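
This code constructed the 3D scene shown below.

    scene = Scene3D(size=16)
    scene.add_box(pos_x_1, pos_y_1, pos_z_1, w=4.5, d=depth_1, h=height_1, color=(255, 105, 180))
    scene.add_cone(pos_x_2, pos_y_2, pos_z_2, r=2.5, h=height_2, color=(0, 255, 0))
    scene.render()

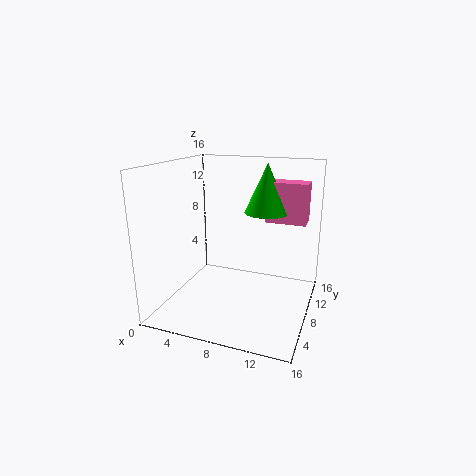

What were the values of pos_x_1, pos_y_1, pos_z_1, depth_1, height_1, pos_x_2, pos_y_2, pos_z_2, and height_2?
pos_x_1 = 10.5; pos_y_1 = 10; pos_z_1 = 9.5; depth_1 = 2.5; height_1 = 4.5; pos_x_2 = 10.5; pos_y_2 = 10.5; pos_z_2 = 10.5; height_2 = 5.5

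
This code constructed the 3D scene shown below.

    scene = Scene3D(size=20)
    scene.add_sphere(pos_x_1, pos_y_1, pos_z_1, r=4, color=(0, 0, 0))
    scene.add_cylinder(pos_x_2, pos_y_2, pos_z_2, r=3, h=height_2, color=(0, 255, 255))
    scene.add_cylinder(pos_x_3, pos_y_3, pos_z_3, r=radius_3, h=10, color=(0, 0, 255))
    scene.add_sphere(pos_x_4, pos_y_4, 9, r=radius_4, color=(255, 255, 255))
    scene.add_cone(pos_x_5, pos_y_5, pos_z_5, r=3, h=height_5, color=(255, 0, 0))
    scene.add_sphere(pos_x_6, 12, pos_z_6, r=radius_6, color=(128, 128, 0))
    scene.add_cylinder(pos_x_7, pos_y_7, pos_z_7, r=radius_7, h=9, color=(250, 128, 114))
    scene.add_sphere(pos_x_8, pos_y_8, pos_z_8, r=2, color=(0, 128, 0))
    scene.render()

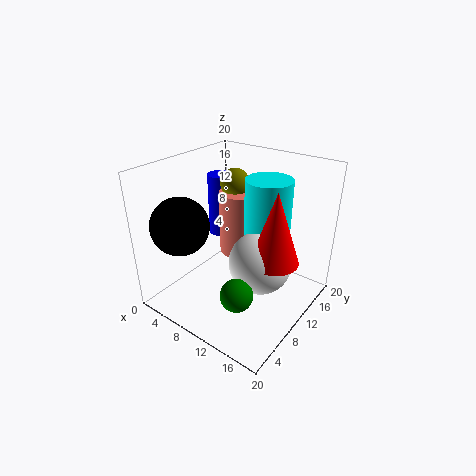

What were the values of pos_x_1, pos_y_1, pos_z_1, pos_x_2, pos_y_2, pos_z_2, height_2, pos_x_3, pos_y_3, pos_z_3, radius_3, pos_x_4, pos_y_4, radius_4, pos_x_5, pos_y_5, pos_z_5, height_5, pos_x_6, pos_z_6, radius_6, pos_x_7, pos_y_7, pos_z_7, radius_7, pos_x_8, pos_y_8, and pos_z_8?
pos_x_1 = 4
pos_y_1 = 5
pos_z_1 = 12
pos_x_2 = 14
pos_y_2 = 11
pos_z_2 = 10
height_2 = 9
pos_x_3 = 2
pos_y_3 = 16
pos_z_3 = 6
radius_3 = 2
pos_x_4 = 15
pos_y_4 = 8
radius_4 = 4
pos_x_5 = 17
pos_y_5 = 8
pos_z_5 = 10
height_5 = 9
pos_x_6 = 8
pos_z_6 = 17
radius_6 = 2
pos_x_7 = 9
pos_y_7 = 12
pos_z_7 = 7
radius_7 = 3
pos_x_8 = 15
pos_y_8 = 3
pos_z_8 = 7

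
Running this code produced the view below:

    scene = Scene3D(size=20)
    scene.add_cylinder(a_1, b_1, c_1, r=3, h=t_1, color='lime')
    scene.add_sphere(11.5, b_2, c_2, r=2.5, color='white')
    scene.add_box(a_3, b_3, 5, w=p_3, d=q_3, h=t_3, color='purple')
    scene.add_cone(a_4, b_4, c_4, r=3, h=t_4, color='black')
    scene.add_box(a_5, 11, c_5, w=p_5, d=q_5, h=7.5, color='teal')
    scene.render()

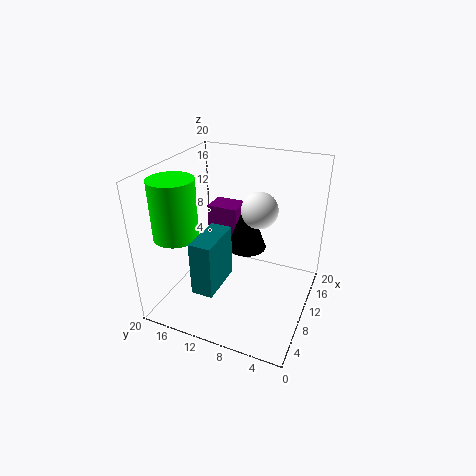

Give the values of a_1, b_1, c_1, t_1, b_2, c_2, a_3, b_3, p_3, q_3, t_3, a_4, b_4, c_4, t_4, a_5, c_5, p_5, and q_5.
a_1 = 5.5
b_1 = 17
c_1 = 11
t_1 = 8
b_2 = 7.5
c_2 = 14
a_3 = 16
b_3 = 13
p_3 = 4
q_3 = 5
t_3 = 6
a_4 = 14.5
b_4 = 10.5
c_4 = 6
t_4 = 8
a_5 = 3.5
c_5 = 4
p_5 = 6.5
q_5 = 3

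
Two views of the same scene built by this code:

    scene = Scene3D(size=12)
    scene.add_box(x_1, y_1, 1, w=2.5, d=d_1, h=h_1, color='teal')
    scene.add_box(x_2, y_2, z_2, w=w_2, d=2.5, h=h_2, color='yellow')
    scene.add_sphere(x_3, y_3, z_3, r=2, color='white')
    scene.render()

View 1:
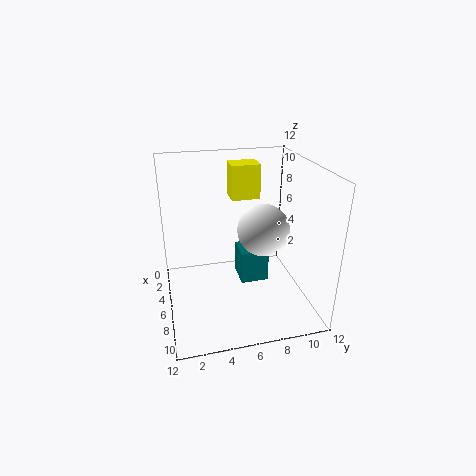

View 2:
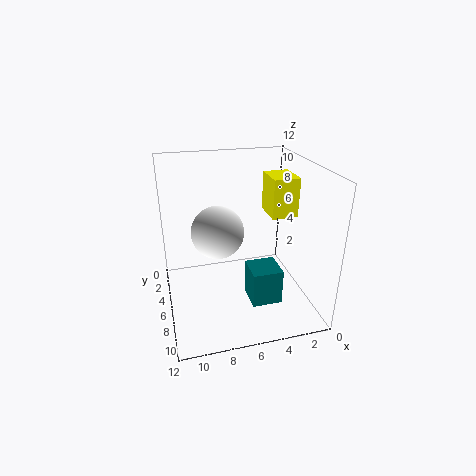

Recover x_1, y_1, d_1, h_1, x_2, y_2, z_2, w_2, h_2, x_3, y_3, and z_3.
x_1 = 3, y_1 = 6.5, d_1 = 2.5, h_1 = 3, x_2 = 2, y_2 = 6, z_2 = 8.5, w_2 = 2, h_2 = 3, x_3 = 8, y_3 = 7.5, z_3 = 7.5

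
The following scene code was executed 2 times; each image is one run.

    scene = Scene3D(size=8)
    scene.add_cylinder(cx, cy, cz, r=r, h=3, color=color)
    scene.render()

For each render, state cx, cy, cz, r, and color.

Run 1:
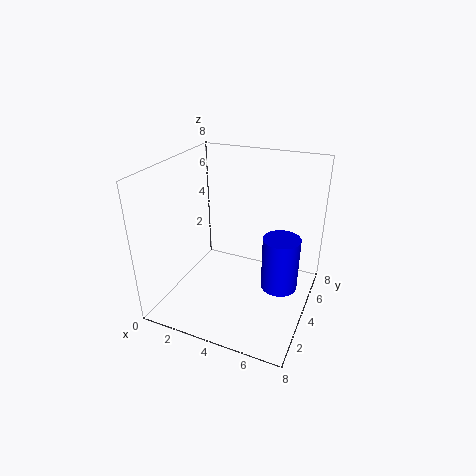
cx = 6.5; cy = 4; cz = 1.5; r = 1; color = 'blue'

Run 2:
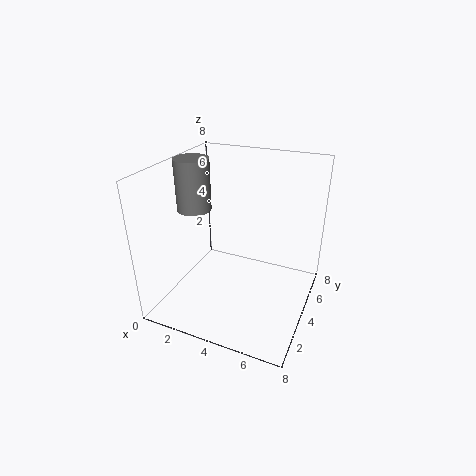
cx = 1; cy = 4.5; cz = 5; r = 1; color = 'gray'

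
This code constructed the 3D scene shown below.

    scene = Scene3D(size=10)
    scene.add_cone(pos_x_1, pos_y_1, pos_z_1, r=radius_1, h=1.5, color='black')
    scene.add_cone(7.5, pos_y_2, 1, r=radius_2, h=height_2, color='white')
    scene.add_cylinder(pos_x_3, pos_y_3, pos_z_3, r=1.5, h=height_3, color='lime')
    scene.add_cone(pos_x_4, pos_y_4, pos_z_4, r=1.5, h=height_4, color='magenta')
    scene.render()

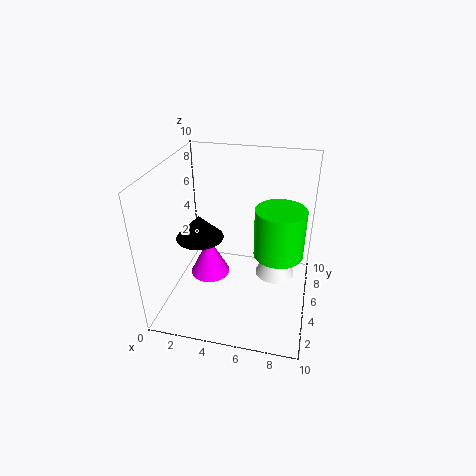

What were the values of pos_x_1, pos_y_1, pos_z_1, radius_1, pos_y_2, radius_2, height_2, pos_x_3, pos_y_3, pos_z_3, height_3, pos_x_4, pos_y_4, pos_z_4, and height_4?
pos_x_1 = 3, pos_y_1 = 3, pos_z_1 = 6, radius_1 = 1.5, pos_y_2 = 7, radius_2 = 1.5, height_2 = 3, pos_x_3 = 8, pos_y_3 = 3, pos_z_3 = 5.5, height_3 = 3, pos_x_4 = 2.5, pos_y_4 = 6, pos_z_4 = 1, height_4 = 3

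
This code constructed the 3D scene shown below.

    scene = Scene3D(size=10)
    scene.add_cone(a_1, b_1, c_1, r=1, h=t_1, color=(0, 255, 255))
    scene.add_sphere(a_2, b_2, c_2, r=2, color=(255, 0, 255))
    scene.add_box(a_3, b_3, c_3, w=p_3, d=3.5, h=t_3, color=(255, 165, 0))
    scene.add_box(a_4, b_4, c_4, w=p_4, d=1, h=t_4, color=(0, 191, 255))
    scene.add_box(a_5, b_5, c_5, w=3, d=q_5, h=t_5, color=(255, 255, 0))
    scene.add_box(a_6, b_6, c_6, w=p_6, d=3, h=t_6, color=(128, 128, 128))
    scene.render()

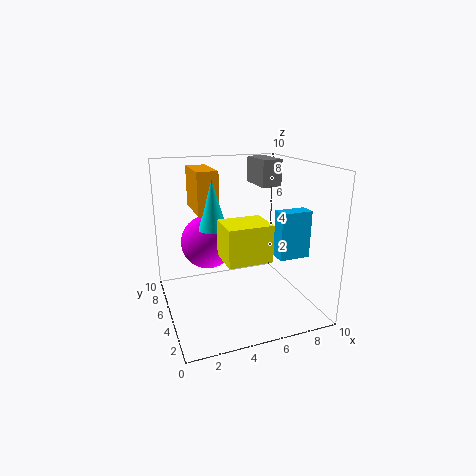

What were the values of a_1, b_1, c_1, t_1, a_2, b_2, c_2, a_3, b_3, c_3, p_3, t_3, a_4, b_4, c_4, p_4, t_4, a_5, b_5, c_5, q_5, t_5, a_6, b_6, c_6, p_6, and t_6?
a_1 = 3.5; b_1 = 6; c_1 = 5.5; t_1 = 3.5; a_2 = 3.5; b_2 = 7.5; c_2 = 4; a_3 = 2.5; b_3 = 6; c_3 = 6.5; p_3 = 1.5; t_3 = 3; a_4 = 6.5; b_4 = 1.5; c_4 = 4.5; p_4 = 2; t_4 = 3; a_5 = 3.5; b_5 = 2.5; c_5 = 4; q_5 = 2.5; t_5 = 2.5; a_6 = 7.5; b_6 = 6.5; c_6 = 8; p_6 = 1.5; t_6 = 2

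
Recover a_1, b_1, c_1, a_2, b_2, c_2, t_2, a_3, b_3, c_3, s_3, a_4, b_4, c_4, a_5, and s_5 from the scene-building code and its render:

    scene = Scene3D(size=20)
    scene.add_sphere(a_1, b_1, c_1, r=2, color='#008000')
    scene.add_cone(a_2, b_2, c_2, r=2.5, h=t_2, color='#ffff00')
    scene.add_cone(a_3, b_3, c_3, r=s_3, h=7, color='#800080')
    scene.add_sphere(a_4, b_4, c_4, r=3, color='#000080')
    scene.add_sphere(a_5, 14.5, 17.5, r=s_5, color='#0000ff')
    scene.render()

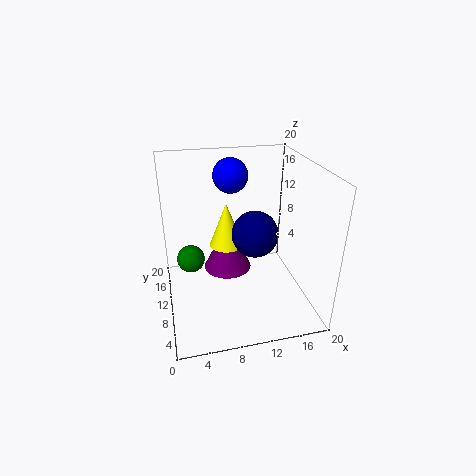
a_1 = 3.5
b_1 = 12.5
c_1 = 6
a_2 = 9
b_2 = 13
c_2 = 7.5
t_2 = 6.5
a_3 = 9
b_3 = 12.5
c_3 = 4
s_3 = 3.5
a_4 = 11.5
b_4 = 7
c_4 = 12
a_5 = 10
s_5 = 2.5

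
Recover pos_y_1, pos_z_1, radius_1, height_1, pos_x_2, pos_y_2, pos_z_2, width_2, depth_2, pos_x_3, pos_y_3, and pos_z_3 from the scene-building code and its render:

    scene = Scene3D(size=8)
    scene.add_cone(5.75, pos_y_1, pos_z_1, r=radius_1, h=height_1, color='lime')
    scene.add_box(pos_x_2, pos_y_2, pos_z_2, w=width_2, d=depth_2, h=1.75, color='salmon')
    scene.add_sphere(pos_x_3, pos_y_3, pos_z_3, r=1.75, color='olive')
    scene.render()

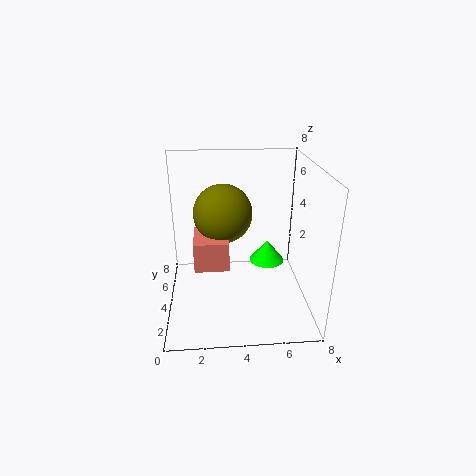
pos_y_1 = 4.5; pos_z_1 = 2.25; radius_1 = 1; height_1 = 1.25; pos_x_2 = 1.5; pos_y_2 = 3.75; pos_z_2 = 2; width_2 = 2; depth_2 = 2.5; pos_x_3 = 3.25; pos_y_3 = 5.75; pos_z_3 = 4.75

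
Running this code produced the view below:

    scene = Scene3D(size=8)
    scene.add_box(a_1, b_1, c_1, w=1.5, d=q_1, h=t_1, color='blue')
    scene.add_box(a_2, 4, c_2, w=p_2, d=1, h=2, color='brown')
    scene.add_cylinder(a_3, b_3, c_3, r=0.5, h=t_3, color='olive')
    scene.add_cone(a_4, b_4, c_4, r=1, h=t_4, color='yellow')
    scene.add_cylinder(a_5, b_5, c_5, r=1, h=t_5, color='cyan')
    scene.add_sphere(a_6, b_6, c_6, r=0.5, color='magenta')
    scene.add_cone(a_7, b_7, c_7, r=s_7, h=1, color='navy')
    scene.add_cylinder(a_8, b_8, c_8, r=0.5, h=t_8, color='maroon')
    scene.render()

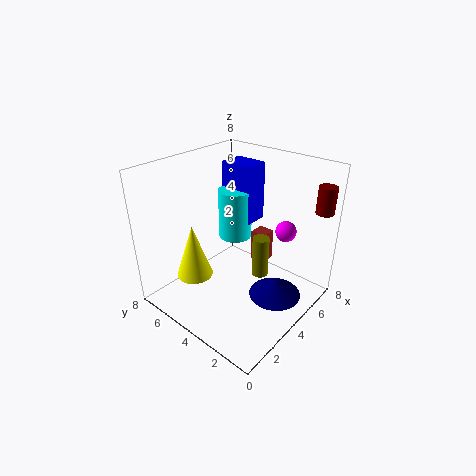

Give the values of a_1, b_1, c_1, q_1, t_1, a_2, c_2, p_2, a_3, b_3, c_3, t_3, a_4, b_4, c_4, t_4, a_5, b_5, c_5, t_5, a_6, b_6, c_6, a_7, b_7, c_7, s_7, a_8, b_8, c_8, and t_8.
a_1 = 5.5
b_1 = 4.5
c_1 = 4
q_1 = 2
t_1 = 3.5
a_2 = 6.5
c_2 = 1
p_2 = 1
a_3 = 5.5
b_3 = 3.5
c_3 = 1
t_3 = 2.5
a_4 = 2
b_4 = 5.5
c_4 = 2
t_4 = 3
a_5 = 5.5
b_5 = 5.5
c_5 = 3
t_5 = 3
a_6 = 4
b_6 = 1
c_6 = 5.5
a_7 = 5
b_7 = 2
c_7 = 0.5
s_7 = 1.5
a_8 = 7
b_8 = 0.5
c_8 = 5.5
t_8 = 1.5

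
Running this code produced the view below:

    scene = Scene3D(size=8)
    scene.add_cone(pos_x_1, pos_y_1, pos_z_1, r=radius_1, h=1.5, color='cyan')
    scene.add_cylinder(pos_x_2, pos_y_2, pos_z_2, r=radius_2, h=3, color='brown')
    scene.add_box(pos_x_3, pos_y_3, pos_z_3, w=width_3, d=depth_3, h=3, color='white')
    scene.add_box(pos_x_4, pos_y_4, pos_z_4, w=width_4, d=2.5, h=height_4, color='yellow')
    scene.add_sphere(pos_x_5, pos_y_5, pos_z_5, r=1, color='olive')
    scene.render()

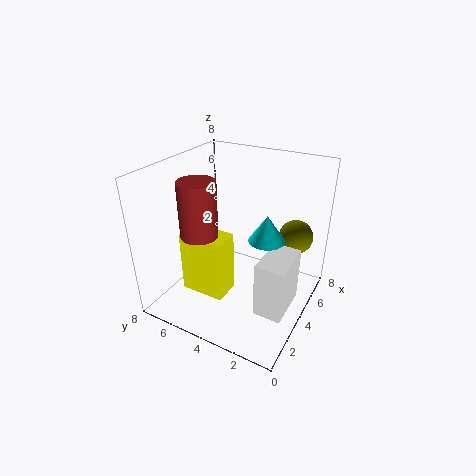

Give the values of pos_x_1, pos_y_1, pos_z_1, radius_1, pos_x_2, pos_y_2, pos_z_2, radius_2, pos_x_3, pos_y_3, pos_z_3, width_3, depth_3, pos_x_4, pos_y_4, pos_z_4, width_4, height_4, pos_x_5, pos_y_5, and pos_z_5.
pos_x_1 = 4.5; pos_y_1 = 2.5; pos_z_1 = 4; radius_1 = 1; pos_x_2 = 2.5; pos_y_2 = 5.5; pos_z_2 = 4.5; radius_2 = 1; pos_x_3 = 2; pos_y_3 = 0.5; pos_z_3 = 1; width_3 = 2.5; depth_3 = 1.5; pos_x_4 = 2; pos_y_4 = 4; pos_z_4 = 1; width_4 = 1.5; height_4 = 3.5; pos_x_5 = 6.5; pos_y_5 = 1.5; pos_z_5 = 3.5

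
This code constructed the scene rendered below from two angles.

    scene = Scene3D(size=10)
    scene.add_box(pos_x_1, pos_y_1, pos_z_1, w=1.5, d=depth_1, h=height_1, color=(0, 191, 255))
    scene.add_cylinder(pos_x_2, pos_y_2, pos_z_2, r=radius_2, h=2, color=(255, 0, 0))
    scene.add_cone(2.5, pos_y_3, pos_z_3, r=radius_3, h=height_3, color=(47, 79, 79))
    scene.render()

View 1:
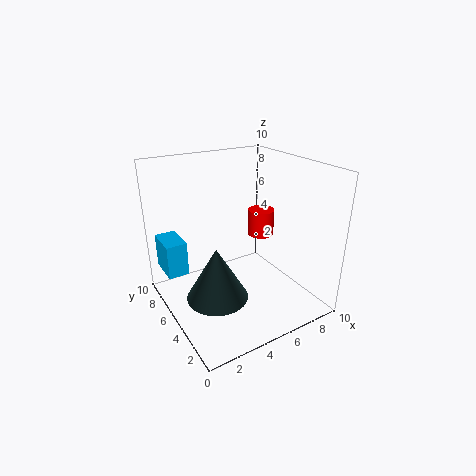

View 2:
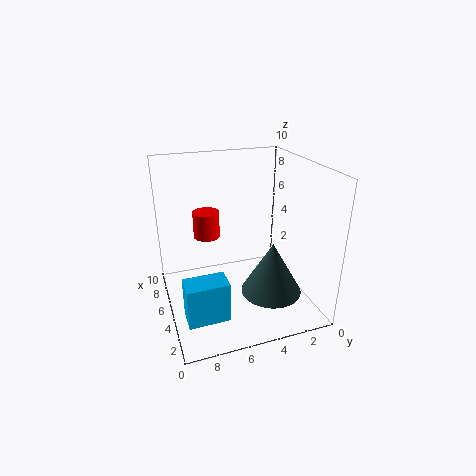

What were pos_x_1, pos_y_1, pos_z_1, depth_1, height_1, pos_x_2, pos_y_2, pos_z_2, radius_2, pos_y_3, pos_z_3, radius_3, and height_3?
pos_x_1 = 0.5; pos_y_1 = 7; pos_z_1 = 2; depth_1 = 2.5; height_1 = 2.5; pos_x_2 = 8; pos_y_2 = 6.5; pos_z_2 = 4; radius_2 = 1; pos_y_3 = 3.5; pos_z_3 = 2; radius_3 = 2; height_3 = 3.5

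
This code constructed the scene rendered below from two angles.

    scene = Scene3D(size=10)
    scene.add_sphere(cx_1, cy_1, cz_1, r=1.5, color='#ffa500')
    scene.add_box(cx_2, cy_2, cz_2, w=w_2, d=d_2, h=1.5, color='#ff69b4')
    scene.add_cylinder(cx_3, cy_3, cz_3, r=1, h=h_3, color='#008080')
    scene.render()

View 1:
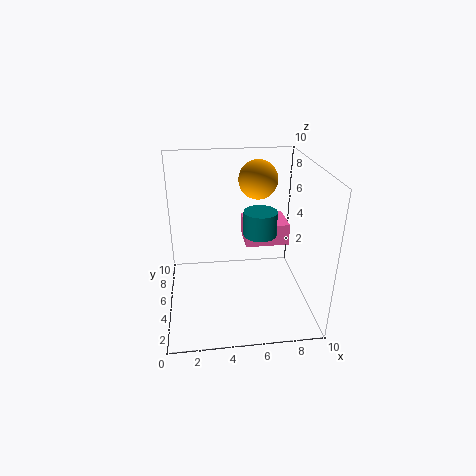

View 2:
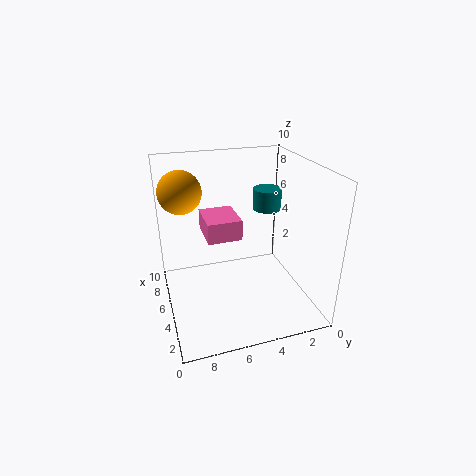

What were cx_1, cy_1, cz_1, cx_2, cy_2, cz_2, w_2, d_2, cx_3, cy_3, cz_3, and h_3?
cx_1 = 7, cy_1 = 8.5, cz_1 = 8, cx_2 = 5.5, cy_2 = 4.5, cz_2 = 4.5, w_2 = 3, d_2 = 2.5, cx_3 = 6, cy_3 = 2.5, cz_3 = 6.5, h_3 = 1.5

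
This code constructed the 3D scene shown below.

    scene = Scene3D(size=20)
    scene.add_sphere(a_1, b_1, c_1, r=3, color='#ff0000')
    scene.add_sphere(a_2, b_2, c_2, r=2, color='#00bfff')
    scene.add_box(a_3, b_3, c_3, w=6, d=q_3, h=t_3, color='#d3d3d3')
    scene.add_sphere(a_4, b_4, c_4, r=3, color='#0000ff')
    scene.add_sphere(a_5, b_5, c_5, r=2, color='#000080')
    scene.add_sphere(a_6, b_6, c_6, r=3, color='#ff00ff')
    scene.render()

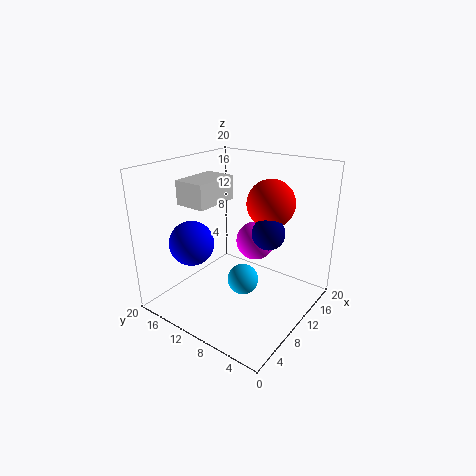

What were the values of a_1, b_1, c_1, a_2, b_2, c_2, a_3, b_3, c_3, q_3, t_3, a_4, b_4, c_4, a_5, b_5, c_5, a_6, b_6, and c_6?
a_1 = 10
b_1 = 5
c_1 = 16
a_2 = 7
b_2 = 7
c_2 = 6
a_3 = 3
b_3 = 10
c_3 = 16
q_3 = 4
t_3 = 3
a_4 = 5
b_4 = 14
c_4 = 10
a_5 = 8
b_5 = 4
c_5 = 13
a_6 = 16
b_6 = 11
c_6 = 7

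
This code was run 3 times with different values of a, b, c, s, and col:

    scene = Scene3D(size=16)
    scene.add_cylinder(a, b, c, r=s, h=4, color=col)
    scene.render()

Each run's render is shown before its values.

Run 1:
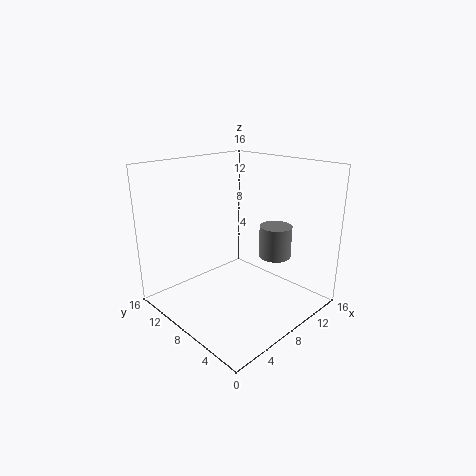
a = 14; b = 7.5; c = 4; s = 2; col = 'gray'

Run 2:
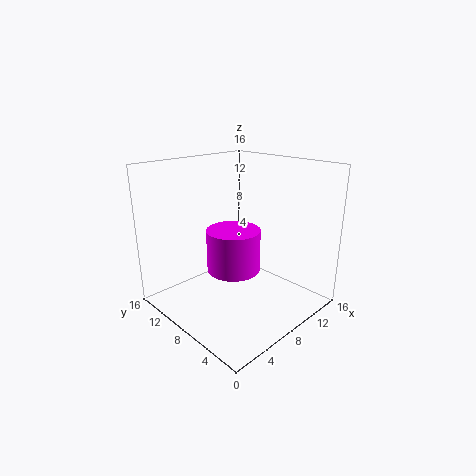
a = 4; b = 4.5; c = 7; s = 2.5; col = 'magenta'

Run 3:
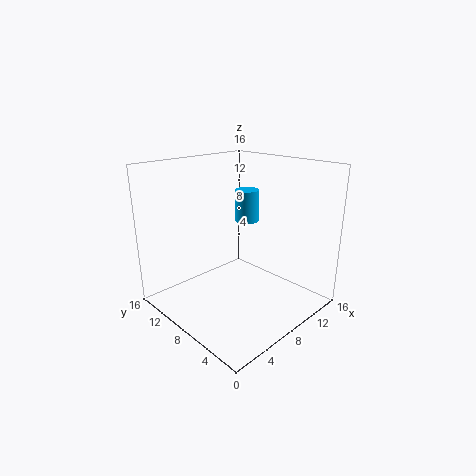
a = 13; b = 11.5; c = 8; s = 1.5; col = 'deepskyblue'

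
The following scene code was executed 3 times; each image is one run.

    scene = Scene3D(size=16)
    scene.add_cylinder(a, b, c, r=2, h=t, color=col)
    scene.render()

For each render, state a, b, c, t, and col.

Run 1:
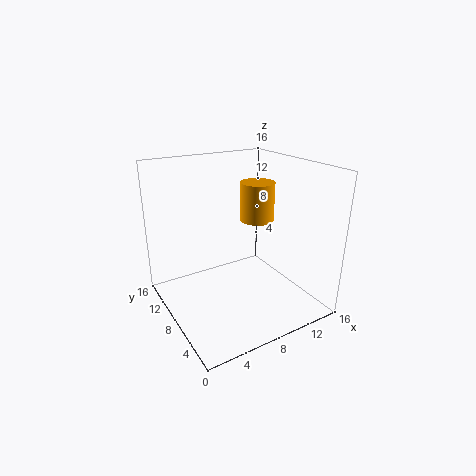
a = 11.5
b = 9.5
c = 9
t = 4.5
col = 'orange'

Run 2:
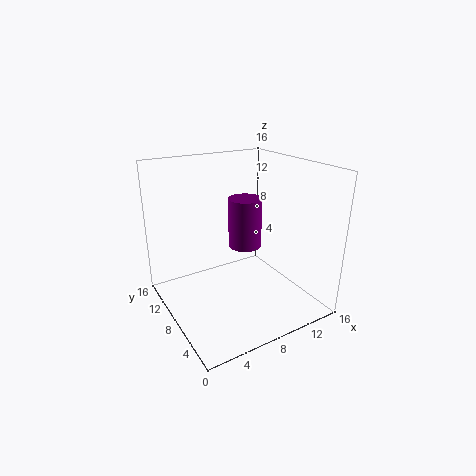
a = 10.5
b = 10.5
c = 5.5
t = 6
col = 'purple'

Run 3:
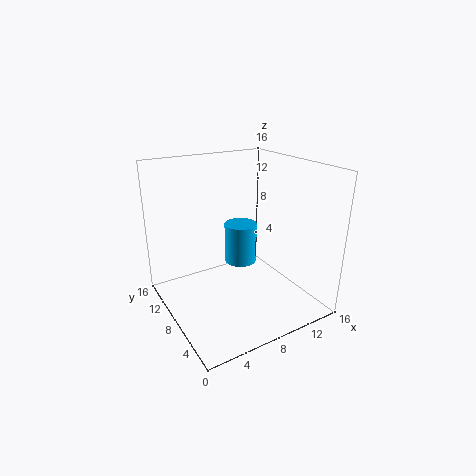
a = 10.5
b = 11.5
c = 3
t = 5
col = 'deepskyblue'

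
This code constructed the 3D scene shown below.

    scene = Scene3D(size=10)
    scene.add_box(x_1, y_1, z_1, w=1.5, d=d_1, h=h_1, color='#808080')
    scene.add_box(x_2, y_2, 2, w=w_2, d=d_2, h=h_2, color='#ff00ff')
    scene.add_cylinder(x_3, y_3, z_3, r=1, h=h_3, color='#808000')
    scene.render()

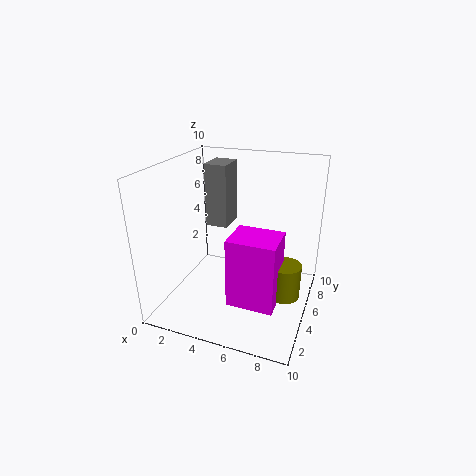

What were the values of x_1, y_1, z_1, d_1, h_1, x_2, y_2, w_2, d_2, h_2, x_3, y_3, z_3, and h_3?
x_1 = 2.75; y_1 = 4.75; z_1 = 5.75; d_1 = 2; h_1 = 4.25; x_2 = 5.5; y_2 = 1.5; w_2 = 3; d_2 = 2.5; h_2 = 4.5; x_3 = 8.75; y_3 = 3.5; z_3 = 2.25; h_3 = 2.25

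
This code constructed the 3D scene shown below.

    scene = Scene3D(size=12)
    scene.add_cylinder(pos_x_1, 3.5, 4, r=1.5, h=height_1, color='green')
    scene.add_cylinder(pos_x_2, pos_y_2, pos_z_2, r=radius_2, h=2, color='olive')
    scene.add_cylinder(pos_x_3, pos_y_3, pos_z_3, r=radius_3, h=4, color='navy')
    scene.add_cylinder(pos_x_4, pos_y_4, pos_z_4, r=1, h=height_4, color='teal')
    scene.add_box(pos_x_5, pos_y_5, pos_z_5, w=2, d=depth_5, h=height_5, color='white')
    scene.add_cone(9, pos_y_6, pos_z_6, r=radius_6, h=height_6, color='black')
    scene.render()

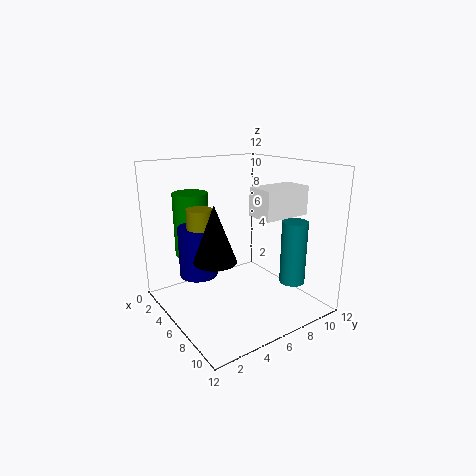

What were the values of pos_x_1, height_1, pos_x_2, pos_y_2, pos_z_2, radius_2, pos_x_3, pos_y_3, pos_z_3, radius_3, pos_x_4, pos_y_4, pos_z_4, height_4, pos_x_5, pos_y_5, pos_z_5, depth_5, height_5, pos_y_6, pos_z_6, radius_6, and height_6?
pos_x_1 = 2.5, height_1 = 5.5, pos_x_2 = 6, pos_y_2 = 2.5, pos_z_2 = 7, radius_2 = 1, pos_x_3 = 5.5, pos_y_3 = 2.5, pos_z_3 = 3.5, radius_3 = 1.5, pos_x_4 = 10, pos_y_4 = 8.5, pos_z_4 = 3, height_4 = 5, pos_x_5 = 9.5, pos_y_5 = 4.5, pos_z_5 = 9, depth_5 = 3.5, height_5 = 2, pos_y_6 = 2, pos_z_6 = 6, radius_6 = 1.5, height_6 = 4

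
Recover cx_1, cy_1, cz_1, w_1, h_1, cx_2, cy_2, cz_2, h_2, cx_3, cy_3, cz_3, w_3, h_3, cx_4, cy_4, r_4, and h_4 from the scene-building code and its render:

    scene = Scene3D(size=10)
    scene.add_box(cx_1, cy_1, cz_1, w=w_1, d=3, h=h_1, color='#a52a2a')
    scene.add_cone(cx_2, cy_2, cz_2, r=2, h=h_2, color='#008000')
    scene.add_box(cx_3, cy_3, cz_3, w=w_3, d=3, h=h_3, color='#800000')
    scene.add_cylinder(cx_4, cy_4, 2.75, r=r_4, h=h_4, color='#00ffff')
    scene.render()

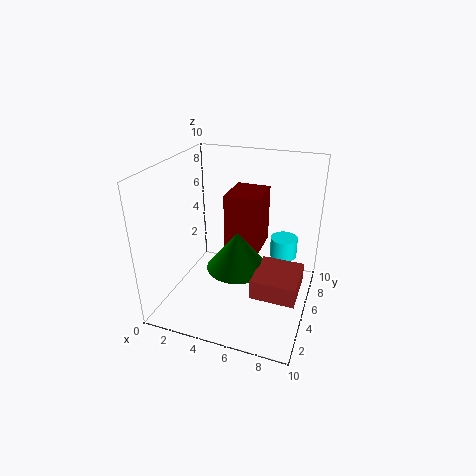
cx_1 = 7, cy_1 = 1.5, cz_1 = 3, w_1 = 2.75, h_1 = 1.25, cx_2 = 5.5, cy_2 = 3.5, cz_2 = 3.75, h_2 = 2.5, cx_3 = 3.75, cy_3 = 5.5, cz_3 = 3.5, w_3 = 2.5, h_3 = 4.25, cx_4 = 7.75, cy_4 = 7.5, r_4 = 1, h_4 = 1.5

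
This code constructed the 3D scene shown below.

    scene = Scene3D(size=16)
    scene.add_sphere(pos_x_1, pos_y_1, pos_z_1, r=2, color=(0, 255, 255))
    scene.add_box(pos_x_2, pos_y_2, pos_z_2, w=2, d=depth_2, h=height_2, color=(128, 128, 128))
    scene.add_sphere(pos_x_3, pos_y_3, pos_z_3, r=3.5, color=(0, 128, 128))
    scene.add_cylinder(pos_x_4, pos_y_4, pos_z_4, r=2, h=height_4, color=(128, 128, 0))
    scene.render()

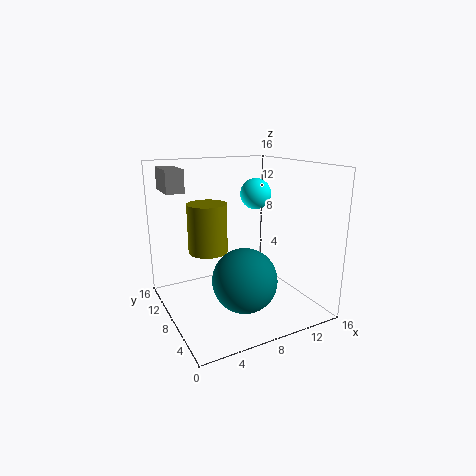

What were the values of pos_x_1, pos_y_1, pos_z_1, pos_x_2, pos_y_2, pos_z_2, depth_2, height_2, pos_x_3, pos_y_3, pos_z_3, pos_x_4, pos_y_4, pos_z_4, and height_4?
pos_x_1 = 13.5; pos_y_1 = 13.5; pos_z_1 = 11.5; pos_x_2 = 1; pos_y_2 = 10.5; pos_z_2 = 13; depth_2 = 4; height_2 = 2.5; pos_x_3 = 7.5; pos_y_3 = 5.5; pos_z_3 = 4; pos_x_4 = 4; pos_y_4 = 7; pos_z_4 = 7.5; height_4 = 5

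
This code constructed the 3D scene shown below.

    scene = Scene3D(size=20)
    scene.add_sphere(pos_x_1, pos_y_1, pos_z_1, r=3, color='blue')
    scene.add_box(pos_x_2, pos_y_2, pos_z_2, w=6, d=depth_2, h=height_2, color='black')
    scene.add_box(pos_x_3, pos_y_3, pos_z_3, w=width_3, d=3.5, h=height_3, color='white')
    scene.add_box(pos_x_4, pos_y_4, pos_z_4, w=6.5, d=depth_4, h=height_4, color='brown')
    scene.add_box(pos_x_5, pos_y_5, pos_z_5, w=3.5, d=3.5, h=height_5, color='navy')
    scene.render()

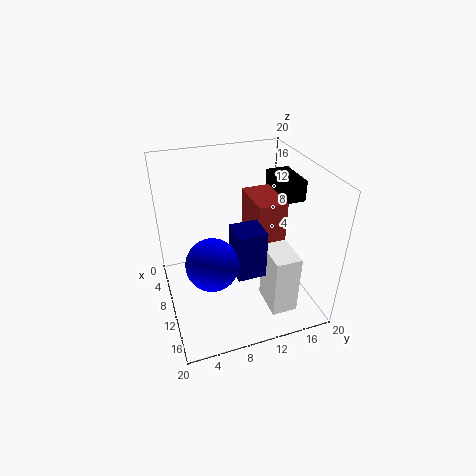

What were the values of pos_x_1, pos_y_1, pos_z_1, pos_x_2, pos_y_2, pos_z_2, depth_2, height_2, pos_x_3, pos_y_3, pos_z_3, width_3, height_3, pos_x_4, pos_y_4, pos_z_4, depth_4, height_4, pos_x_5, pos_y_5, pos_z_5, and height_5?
pos_x_1 = 17
pos_y_1 = 4.5
pos_z_1 = 12
pos_x_2 = 4
pos_y_2 = 16.5
pos_z_2 = 14
depth_2 = 3.5
height_2 = 3
pos_x_3 = 12.5
pos_y_3 = 12.5
pos_z_3 = 1.5
width_3 = 5
height_3 = 8.5
pos_x_4 = 6
pos_y_4 = 12
pos_z_4 = 8.5
depth_4 = 4
height_4 = 7
pos_x_5 = 14
pos_y_5 = 7.5
pos_z_5 = 9
height_5 = 6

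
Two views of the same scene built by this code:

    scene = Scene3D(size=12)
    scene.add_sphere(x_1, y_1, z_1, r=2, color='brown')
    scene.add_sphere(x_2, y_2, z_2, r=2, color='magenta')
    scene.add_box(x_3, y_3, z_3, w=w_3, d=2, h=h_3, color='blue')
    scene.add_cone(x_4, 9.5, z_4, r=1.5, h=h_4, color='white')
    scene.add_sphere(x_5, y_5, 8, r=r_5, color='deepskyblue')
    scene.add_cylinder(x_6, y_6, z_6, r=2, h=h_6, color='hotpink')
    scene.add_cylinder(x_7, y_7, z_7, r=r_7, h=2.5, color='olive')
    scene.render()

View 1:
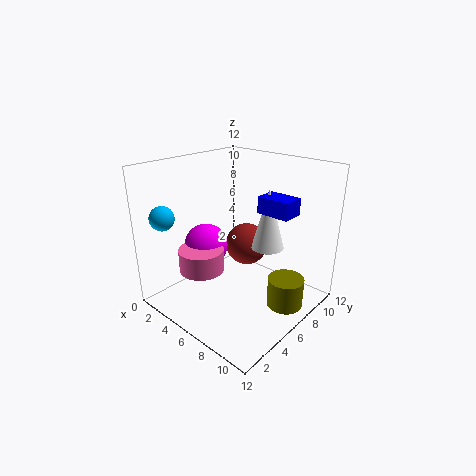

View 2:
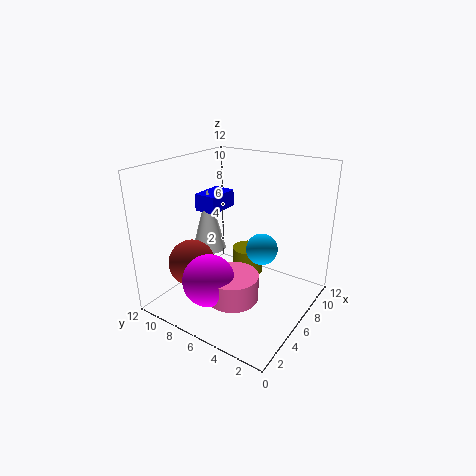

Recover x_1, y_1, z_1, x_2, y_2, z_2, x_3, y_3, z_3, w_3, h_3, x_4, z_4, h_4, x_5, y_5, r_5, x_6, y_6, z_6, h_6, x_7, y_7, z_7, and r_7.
x_1 = 4; y_1 = 9.5; z_1 = 3.5; x_2 = 2; y_2 = 6; z_2 = 4; x_3 = 6; y_3 = 8.5; z_3 = 7.5; w_3 = 3; h_3 = 1.5; x_4 = 6.5; z_4 = 4; h_4 = 5.5; x_5 = 2; y_5 = 1.5; r_5 = 1; x_6 = 3; y_6 = 4.5; z_6 = 2.5; h_6 = 2; x_7 = 10; y_7 = 7.5; z_7 = 0.5; r_7 = 1.5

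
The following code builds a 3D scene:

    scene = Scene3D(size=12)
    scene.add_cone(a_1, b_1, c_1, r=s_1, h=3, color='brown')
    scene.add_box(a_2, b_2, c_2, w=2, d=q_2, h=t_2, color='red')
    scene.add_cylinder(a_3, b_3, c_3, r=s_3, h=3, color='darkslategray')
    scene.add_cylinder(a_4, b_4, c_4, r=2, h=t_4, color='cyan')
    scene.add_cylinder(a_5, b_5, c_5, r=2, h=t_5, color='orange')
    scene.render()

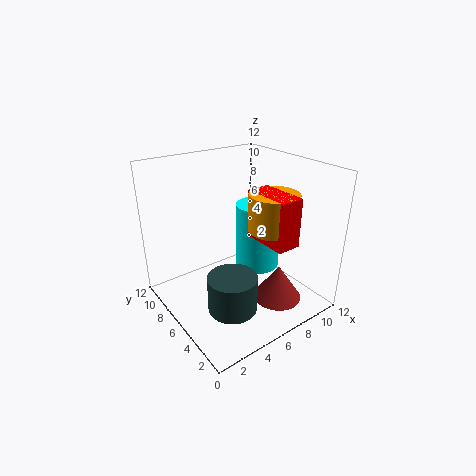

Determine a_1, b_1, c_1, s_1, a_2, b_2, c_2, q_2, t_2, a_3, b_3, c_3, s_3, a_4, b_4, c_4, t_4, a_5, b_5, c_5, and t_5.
a_1 = 8
b_1 = 3
c_1 = 1
s_1 = 2
a_2 = 7
b_2 = 2
c_2 = 6
q_2 = 4
t_2 = 4
a_3 = 4
b_3 = 4
c_3 = 1
s_3 = 2
a_4 = 9
b_4 = 7
c_4 = 2
t_4 = 6
a_5 = 8
b_5 = 4
c_5 = 7
t_5 = 3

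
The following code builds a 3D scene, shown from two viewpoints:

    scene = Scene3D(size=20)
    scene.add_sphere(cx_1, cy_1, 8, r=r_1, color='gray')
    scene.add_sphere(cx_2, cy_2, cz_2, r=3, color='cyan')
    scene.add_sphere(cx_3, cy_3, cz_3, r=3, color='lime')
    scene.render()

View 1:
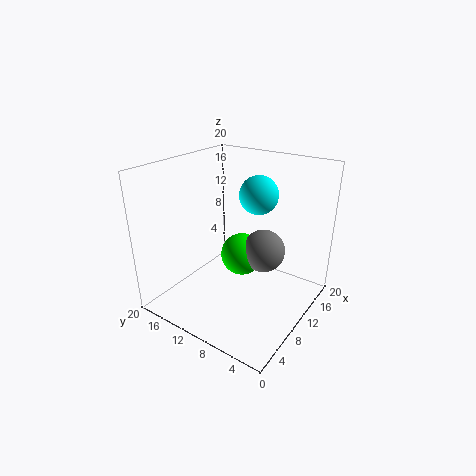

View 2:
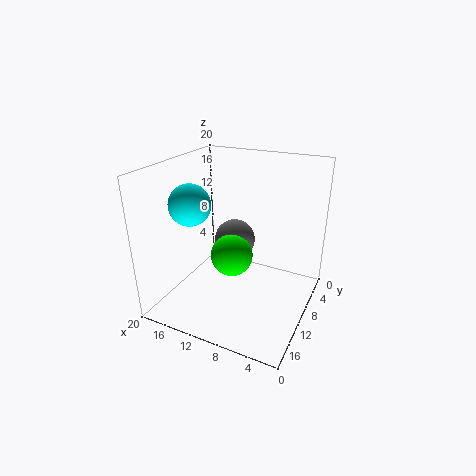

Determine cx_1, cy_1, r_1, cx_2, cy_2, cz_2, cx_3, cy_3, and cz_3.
cx_1 = 12; cy_1 = 7; r_1 = 3; cx_2 = 17; cy_2 = 11; cz_2 = 14; cx_3 = 11; cy_3 = 10; cz_3 = 7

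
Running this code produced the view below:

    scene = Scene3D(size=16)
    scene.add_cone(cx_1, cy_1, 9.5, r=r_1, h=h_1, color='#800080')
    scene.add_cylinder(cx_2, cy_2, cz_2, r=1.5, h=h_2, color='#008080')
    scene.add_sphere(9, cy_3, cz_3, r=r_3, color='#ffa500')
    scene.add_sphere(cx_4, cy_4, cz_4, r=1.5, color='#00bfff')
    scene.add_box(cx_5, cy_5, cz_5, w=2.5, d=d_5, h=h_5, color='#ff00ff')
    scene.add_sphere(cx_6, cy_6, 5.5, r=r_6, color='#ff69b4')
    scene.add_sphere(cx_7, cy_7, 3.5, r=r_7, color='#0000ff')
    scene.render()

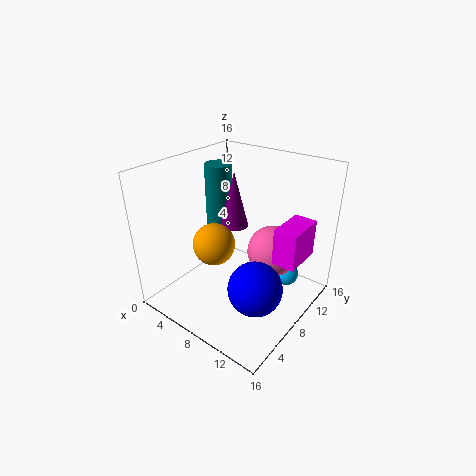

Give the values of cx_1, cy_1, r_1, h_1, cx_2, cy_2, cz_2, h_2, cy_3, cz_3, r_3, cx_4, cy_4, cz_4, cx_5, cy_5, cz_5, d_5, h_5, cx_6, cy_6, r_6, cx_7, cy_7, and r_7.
cx_1 = 7.5; cy_1 = 8; r_1 = 1.5; h_1 = 6; cx_2 = 4.5; cy_2 = 9; cz_2 = 8.5; h_2 = 7; cy_3 = 3; cz_3 = 10; r_3 = 2; cx_4 = 11.5; cy_4 = 13.5; cz_4 = 1.5; cx_5 = 12.5; cy_5 = 8; cz_5 = 6.5; d_5 = 4.5; h_5 = 4; cx_6 = 10.5; cy_6 = 11.5; r_6 = 3; cx_7 = 11.5; cy_7 = 6.5; r_7 = 3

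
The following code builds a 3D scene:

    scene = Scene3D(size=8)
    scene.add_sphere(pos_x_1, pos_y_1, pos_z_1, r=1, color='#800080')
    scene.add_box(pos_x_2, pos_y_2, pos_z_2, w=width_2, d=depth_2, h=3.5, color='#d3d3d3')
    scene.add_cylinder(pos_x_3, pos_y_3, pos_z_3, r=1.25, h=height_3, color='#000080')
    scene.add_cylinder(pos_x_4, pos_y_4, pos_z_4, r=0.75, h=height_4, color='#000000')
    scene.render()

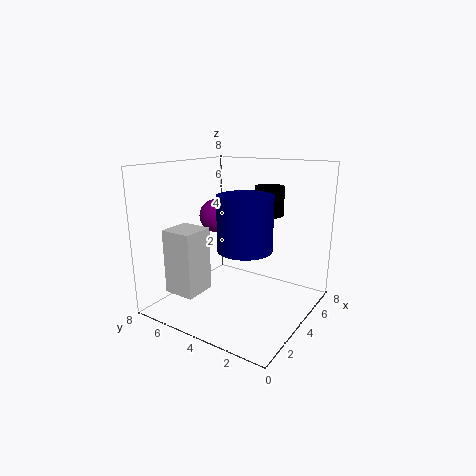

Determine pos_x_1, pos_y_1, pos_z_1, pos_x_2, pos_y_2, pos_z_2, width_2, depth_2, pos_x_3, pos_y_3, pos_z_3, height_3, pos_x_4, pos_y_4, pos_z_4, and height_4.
pos_x_1 = 5, pos_y_1 = 6.25, pos_z_1 = 4.75, pos_x_2 = 1, pos_y_2 = 5, pos_z_2 = 1.25, width_2 = 1.75, depth_2 = 1.75, pos_x_3 = 1.5, pos_y_3 = 2, pos_z_3 = 4.5, height_3 = 2.5, pos_x_4 = 4.25, pos_y_4 = 2.25, pos_z_4 = 5.5, height_4 = 1.5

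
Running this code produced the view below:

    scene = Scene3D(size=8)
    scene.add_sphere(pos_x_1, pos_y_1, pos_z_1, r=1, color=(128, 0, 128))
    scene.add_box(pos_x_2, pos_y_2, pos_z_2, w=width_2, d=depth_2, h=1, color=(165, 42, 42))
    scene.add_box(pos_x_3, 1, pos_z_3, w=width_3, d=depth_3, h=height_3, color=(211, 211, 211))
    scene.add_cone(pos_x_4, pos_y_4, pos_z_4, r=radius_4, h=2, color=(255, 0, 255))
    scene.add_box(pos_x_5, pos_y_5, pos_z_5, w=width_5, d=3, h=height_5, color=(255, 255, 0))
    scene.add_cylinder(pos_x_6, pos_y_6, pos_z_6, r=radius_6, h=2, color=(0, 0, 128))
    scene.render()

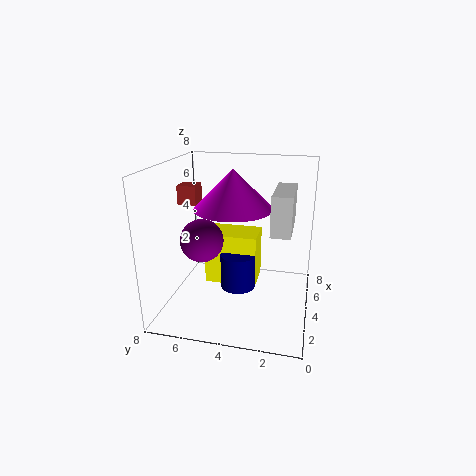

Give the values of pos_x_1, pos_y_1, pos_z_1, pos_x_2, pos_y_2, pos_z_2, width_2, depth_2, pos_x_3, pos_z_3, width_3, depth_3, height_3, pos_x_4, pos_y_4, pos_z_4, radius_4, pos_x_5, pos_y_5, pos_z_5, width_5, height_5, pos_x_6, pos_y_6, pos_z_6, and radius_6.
pos_x_1 = 1; pos_y_1 = 5; pos_z_1 = 5; pos_x_2 = 3; pos_y_2 = 6; pos_z_2 = 6; width_2 = 1; depth_2 = 1; pos_x_3 = 2; pos_z_3 = 5; width_3 = 3; depth_3 = 1; height_3 = 2; pos_x_4 = 3; pos_y_4 = 4; pos_z_4 = 6; radius_4 = 2; pos_x_5 = 4; pos_y_5 = 3; pos_z_5 = 1; width_5 = 2; height_5 = 3; pos_x_6 = 4; pos_y_6 = 4; pos_z_6 = 1; radius_6 = 1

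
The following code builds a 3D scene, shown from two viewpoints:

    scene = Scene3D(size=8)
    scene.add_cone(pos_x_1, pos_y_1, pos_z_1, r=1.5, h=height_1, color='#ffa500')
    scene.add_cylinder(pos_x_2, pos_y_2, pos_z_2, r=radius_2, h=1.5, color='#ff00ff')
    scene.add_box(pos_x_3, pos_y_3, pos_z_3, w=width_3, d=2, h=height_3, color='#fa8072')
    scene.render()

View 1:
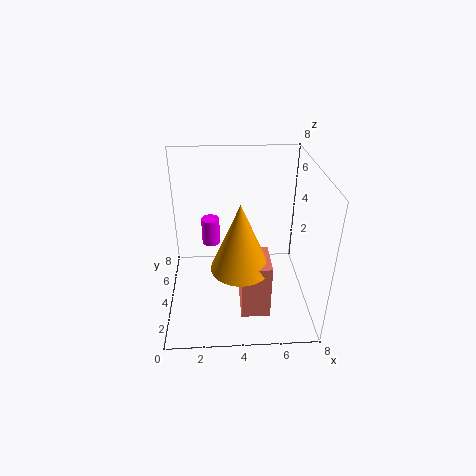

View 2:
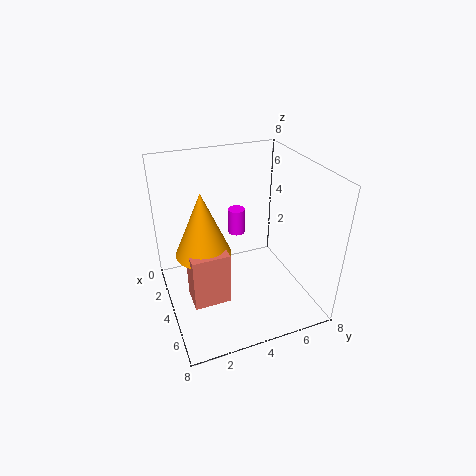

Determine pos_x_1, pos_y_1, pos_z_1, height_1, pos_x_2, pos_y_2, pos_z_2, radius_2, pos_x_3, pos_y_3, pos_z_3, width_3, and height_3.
pos_x_1 = 4
pos_y_1 = 2
pos_z_1 = 3.5
height_1 = 3.5
pos_x_2 = 2.5
pos_y_2 = 4.5
pos_z_2 = 3.5
radius_2 = 0.5
pos_x_3 = 4
pos_y_3 = 1
pos_z_3 = 1
width_3 = 1.5
height_3 = 3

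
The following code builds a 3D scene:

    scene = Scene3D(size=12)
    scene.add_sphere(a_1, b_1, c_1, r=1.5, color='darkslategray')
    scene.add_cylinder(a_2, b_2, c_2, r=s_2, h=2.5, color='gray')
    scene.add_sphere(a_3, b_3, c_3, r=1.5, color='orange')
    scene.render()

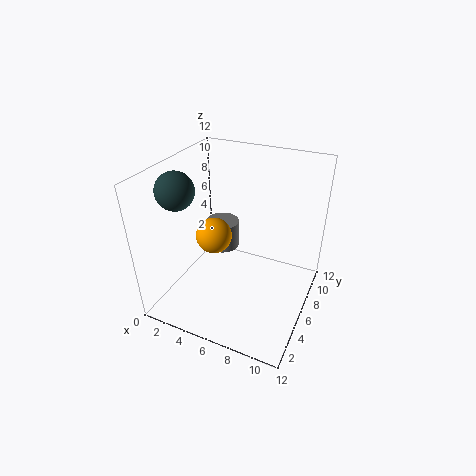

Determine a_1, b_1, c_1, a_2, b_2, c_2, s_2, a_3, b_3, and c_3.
a_1 = 2
b_1 = 3.5
c_1 = 10.5
a_2 = 3.5
b_2 = 8
c_2 = 3.5
s_2 = 1.5
a_3 = 4
b_3 = 5.5
c_3 = 6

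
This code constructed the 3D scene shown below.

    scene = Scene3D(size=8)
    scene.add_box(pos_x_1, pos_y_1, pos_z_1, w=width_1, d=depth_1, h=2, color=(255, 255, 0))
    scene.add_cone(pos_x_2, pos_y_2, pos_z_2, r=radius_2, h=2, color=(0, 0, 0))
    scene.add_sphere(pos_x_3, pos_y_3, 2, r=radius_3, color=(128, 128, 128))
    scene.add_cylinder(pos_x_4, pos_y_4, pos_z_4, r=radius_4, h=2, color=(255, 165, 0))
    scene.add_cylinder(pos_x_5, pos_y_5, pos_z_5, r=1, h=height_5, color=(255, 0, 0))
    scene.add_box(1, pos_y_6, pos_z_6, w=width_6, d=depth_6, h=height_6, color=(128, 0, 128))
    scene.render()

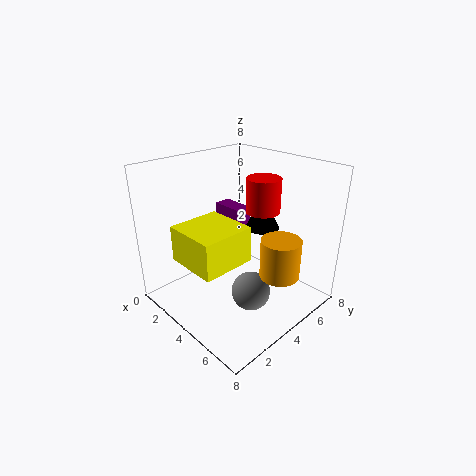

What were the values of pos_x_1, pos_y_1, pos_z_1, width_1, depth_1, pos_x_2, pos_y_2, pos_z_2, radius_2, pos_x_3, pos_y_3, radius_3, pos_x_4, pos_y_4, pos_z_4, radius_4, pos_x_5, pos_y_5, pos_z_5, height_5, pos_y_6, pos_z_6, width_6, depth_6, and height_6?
pos_x_1 = 2; pos_y_1 = 1; pos_z_1 = 3; width_1 = 3; depth_1 = 3; pos_x_2 = 4; pos_y_2 = 6; pos_z_2 = 4; radius_2 = 1; pos_x_3 = 6; pos_y_3 = 3; radius_3 = 1; pos_x_4 = 7; pos_y_4 = 4; pos_z_4 = 3; radius_4 = 1; pos_x_5 = 4; pos_y_5 = 6; pos_z_5 = 5; height_5 = 2; pos_y_6 = 5; pos_z_6 = 3; width_6 = 2; depth_6 = 1; height_6 = 2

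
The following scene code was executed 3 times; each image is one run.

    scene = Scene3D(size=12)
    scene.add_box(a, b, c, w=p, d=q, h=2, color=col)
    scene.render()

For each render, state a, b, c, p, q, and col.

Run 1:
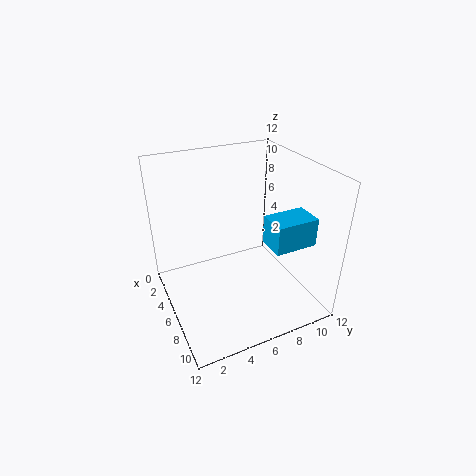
a = 10; b = 6; c = 8; p = 2; q = 3; col = 'deepskyblue'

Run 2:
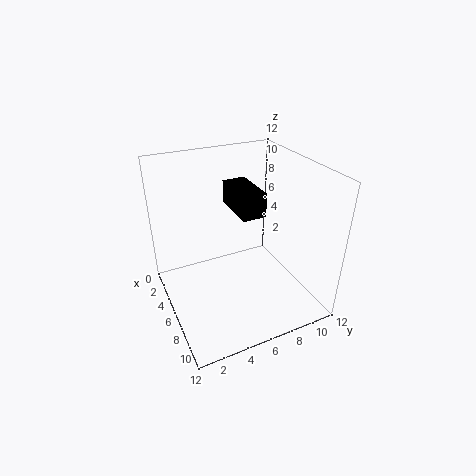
a = 3; b = 6; c = 8; p = 4; q = 2; col = 'black'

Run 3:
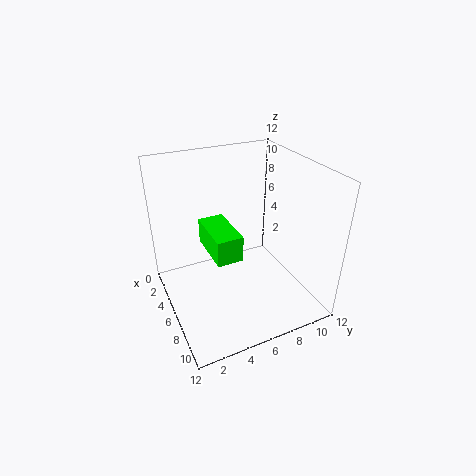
a = 5; b = 3; c = 6; p = 4; q = 2; col = 'lime'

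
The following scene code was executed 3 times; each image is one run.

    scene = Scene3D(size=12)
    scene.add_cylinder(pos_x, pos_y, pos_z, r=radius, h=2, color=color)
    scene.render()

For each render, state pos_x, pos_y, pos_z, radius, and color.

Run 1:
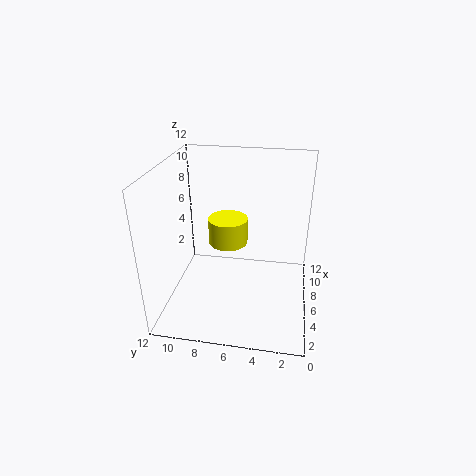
pos_x = 4.5; pos_y = 6.5; pos_z = 6.5; radius = 1.5; color = 'yellow'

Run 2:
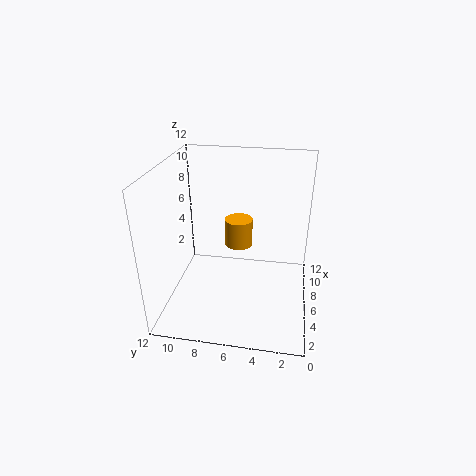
pos_x = 3.5; pos_y = 5.5; pos_z = 7; radius = 1; color = 'orange'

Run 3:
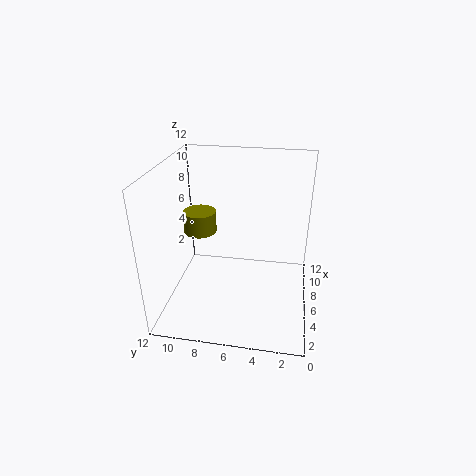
pos_x = 8.5; pos_y = 10; pos_z = 5; radius = 1.5; color = 'olive'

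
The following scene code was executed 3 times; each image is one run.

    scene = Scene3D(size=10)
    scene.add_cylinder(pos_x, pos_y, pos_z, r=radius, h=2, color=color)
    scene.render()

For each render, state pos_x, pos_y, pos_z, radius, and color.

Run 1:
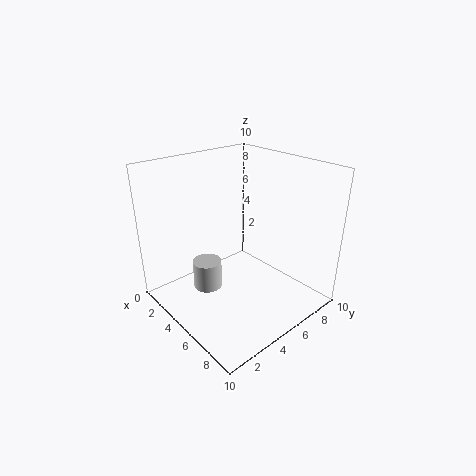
pos_x = 4
pos_y = 3
pos_z = 1.5
radius = 1
color = 'lightgray'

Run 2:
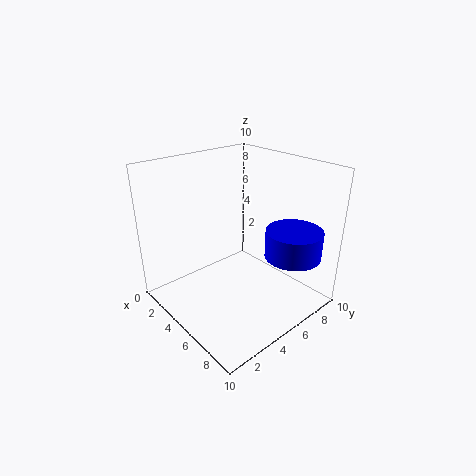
pos_x = 7.5
pos_y = 8
pos_z = 3.5
radius = 2
color = 'blue'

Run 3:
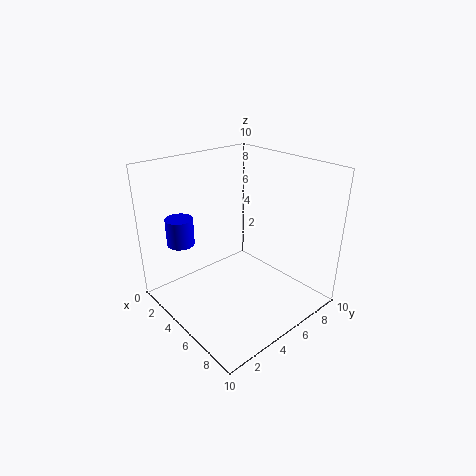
pos_x = 1.5
pos_y = 2.5
pos_z = 4
radius = 1
color = 'blue'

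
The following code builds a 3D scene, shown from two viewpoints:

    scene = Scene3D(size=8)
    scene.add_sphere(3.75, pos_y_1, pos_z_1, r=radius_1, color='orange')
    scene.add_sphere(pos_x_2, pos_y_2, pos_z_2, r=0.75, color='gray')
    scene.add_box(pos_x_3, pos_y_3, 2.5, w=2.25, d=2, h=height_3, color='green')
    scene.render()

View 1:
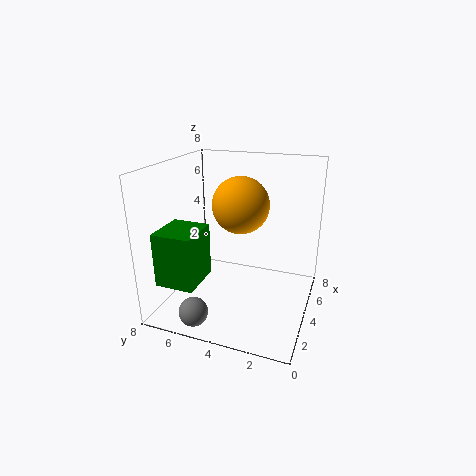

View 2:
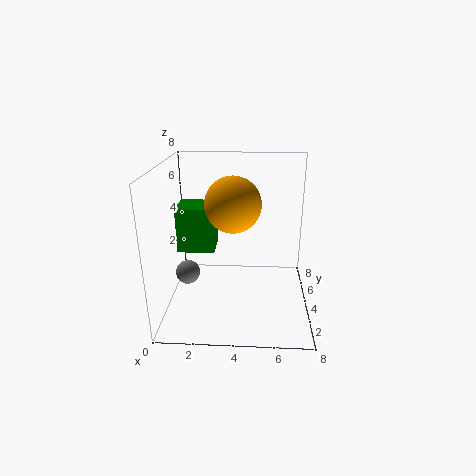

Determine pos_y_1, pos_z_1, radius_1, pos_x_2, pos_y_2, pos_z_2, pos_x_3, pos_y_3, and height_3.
pos_y_1 = 3.75, pos_z_1 = 6, radius_1 = 1.5, pos_x_2 = 0.75, pos_y_2 = 5.25, pos_z_2 = 1, pos_x_3 = 0.25, pos_y_3 = 5, height_3 = 2.75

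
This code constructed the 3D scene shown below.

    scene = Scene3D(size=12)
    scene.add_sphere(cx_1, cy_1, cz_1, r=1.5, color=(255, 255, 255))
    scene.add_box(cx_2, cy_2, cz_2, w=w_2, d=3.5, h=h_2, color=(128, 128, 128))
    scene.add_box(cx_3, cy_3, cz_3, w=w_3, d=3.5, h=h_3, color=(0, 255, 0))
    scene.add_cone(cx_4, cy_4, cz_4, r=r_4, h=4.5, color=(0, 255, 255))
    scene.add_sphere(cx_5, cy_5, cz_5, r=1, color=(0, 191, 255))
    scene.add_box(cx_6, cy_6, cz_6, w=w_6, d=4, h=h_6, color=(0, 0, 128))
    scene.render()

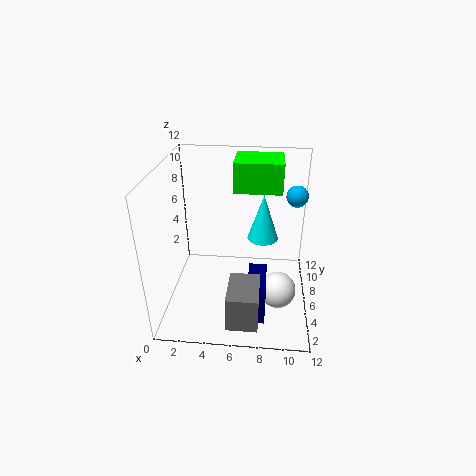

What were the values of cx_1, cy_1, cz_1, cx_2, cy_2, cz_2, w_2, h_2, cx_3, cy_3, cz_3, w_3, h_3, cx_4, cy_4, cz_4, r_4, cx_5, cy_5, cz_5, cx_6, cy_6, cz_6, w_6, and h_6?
cx_1 = 9.5; cy_1 = 4.5; cz_1 = 2; cx_2 = 5.5; cy_2 = 1; cz_2 = 0.5; w_2 = 2.5; h_2 = 3; cx_3 = 5.5; cy_3 = 7; cz_3 = 9.5; w_3 = 4; h_3 = 2.5; cx_4 = 8; cy_4 = 10.5; cz_4 = 3.5; r_4 = 1.5; cx_5 = 11; cy_5 = 10.5; cz_5 = 8; cx_6 = 7; cy_6 = 2; cz_6 = 0.5; w_6 = 1.5; h_6 = 3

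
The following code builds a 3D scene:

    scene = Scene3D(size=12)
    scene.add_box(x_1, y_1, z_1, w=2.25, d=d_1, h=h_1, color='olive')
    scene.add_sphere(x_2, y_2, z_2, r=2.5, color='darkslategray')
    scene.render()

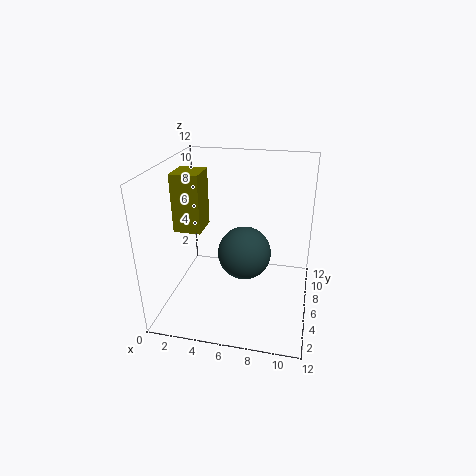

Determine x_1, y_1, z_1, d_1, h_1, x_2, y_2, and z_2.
x_1 = 1, y_1 = 4.5, z_1 = 6.75, d_1 = 2.5, h_1 = 4.75, x_2 = 6, y_2 = 8.75, z_2 = 3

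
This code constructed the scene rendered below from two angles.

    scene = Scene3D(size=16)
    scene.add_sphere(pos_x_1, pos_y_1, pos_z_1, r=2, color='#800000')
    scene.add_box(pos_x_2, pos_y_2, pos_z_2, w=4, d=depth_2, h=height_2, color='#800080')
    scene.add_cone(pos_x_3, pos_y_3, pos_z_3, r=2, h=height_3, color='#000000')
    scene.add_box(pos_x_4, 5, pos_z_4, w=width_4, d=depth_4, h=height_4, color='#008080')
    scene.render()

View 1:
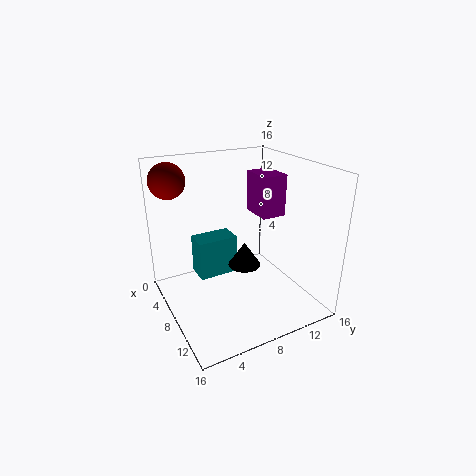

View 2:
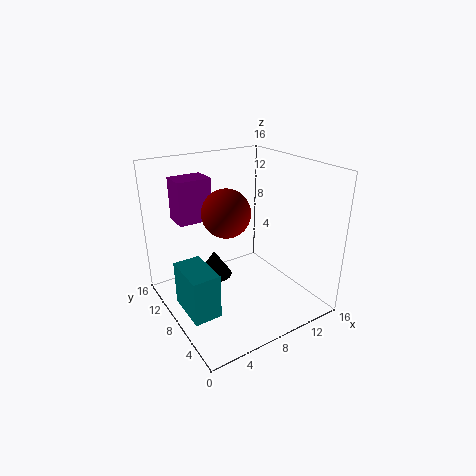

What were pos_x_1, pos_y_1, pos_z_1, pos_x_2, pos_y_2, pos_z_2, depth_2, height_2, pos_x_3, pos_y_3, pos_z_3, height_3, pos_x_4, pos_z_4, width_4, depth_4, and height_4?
pos_x_1 = 3, pos_y_1 = 2, pos_z_1 = 14, pos_x_2 = 3, pos_y_2 = 12, pos_z_2 = 9, depth_2 = 3, height_2 = 5, pos_x_3 = 6, pos_y_3 = 10, pos_z_3 = 3, height_3 = 3, pos_x_4 = 1, pos_z_4 = 1, width_4 = 3, depth_4 = 5, height_4 = 5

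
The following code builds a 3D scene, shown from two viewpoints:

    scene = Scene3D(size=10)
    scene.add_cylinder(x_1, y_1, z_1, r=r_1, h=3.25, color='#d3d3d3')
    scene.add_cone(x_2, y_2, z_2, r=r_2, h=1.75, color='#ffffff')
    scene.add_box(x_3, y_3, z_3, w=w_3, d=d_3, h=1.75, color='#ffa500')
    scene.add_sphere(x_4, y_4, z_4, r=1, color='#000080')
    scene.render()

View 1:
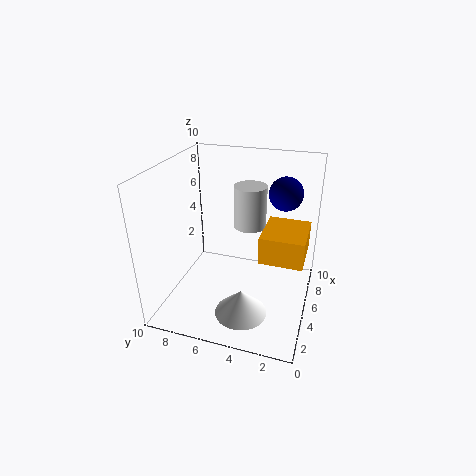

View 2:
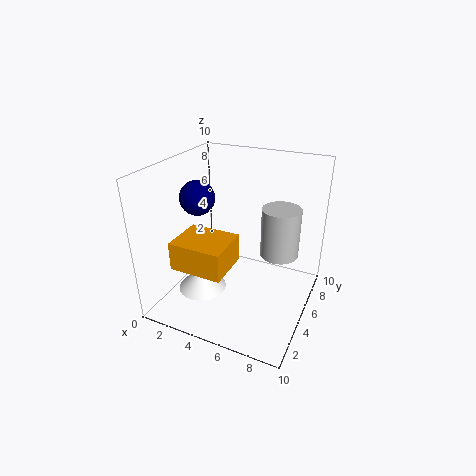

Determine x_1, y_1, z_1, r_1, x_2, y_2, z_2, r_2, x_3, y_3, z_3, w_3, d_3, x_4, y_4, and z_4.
x_1 = 8
y_1 = 5
z_1 = 4.5
r_1 = 1.25
x_2 = 2.5
y_2 = 4
z_2 = 0.75
r_2 = 1.75
x_3 = 2.75
y_3 = 0.25
z_3 = 4.75
w_3 = 3.25
d_3 = 2.75
x_4 = 4
y_4 = 1.75
z_4 = 9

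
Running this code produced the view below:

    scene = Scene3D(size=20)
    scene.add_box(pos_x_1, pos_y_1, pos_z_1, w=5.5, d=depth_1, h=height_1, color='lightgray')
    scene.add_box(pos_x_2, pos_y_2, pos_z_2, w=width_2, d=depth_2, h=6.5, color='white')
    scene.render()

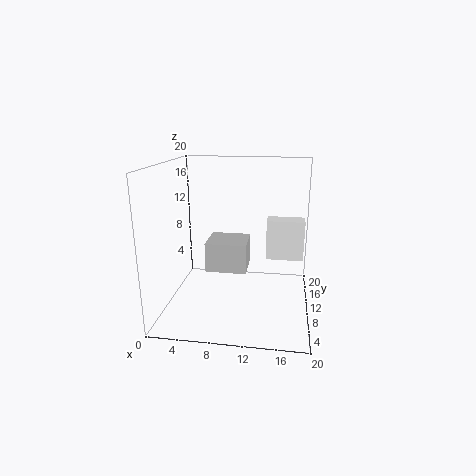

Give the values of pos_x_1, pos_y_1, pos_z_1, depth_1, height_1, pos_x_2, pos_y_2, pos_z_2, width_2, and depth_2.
pos_x_1 = 6
pos_y_1 = 7
pos_z_1 = 6
depth_1 = 5
height_1 = 4
pos_x_2 = 13.5
pos_y_2 = 17
pos_z_2 = 4
width_2 = 6
depth_2 = 3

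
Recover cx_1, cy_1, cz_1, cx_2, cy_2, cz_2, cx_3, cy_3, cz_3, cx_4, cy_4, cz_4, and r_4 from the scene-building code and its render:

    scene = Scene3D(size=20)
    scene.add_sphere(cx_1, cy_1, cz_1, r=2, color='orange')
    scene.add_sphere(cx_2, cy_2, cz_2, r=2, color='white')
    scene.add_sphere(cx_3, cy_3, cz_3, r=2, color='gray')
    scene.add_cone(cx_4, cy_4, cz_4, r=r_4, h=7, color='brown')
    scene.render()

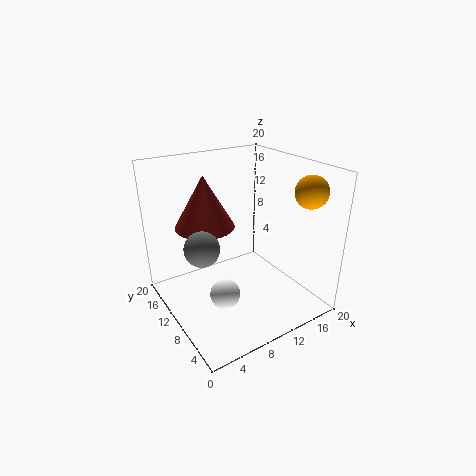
cx_1 = 15, cy_1 = 2, cz_1 = 18, cx_2 = 6, cy_2 = 7, cz_2 = 4, cx_3 = 2, cy_3 = 5, cz_3 = 13, cx_4 = 6, cy_4 = 12, cz_4 = 12, r_4 = 4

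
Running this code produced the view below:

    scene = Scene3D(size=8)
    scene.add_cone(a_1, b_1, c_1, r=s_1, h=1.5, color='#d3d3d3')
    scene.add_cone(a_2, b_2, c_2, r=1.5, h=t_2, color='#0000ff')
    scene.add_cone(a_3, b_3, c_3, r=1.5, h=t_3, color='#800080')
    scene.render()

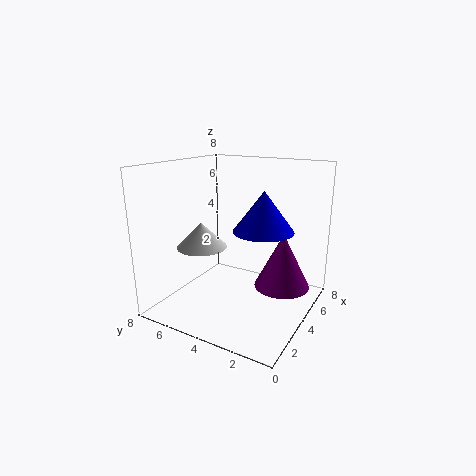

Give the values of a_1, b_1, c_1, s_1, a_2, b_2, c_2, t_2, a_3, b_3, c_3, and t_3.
a_1 = 4; b_1 = 6.5; c_1 = 3; s_1 = 1.5; a_2 = 3; b_2 = 2; c_2 = 5; t_2 = 2; a_3 = 4.5; b_3 = 1.5; c_3 = 1.5; t_3 = 3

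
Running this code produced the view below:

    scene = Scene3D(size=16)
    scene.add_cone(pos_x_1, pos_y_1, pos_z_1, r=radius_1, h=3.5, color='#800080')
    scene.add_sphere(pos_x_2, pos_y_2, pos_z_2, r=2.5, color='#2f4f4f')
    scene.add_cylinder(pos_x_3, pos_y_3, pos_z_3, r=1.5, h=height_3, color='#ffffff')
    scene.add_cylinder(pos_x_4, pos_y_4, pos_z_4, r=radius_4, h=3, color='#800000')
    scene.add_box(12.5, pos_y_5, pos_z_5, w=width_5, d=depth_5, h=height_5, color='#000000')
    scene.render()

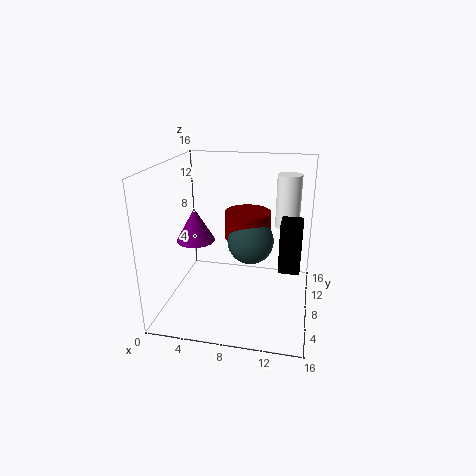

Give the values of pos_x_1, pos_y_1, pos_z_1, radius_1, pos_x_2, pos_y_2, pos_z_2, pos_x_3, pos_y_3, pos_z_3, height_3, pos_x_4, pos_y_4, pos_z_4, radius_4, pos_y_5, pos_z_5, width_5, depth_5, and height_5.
pos_x_1 = 4, pos_y_1 = 5.5, pos_z_1 = 8.5, radius_1 = 2, pos_x_2 = 9.5, pos_y_2 = 7.5, pos_z_2 = 8, pos_x_3 = 13, pos_y_3 = 14, pos_z_3 = 7.5, height_3 = 6.5, pos_x_4 = 9, pos_y_4 = 8.5, pos_z_4 = 8, radius_4 = 2.5, pos_y_5 = 9, pos_z_5 = 3.5, width_5 = 2.5, depth_5 = 3, height_5 = 6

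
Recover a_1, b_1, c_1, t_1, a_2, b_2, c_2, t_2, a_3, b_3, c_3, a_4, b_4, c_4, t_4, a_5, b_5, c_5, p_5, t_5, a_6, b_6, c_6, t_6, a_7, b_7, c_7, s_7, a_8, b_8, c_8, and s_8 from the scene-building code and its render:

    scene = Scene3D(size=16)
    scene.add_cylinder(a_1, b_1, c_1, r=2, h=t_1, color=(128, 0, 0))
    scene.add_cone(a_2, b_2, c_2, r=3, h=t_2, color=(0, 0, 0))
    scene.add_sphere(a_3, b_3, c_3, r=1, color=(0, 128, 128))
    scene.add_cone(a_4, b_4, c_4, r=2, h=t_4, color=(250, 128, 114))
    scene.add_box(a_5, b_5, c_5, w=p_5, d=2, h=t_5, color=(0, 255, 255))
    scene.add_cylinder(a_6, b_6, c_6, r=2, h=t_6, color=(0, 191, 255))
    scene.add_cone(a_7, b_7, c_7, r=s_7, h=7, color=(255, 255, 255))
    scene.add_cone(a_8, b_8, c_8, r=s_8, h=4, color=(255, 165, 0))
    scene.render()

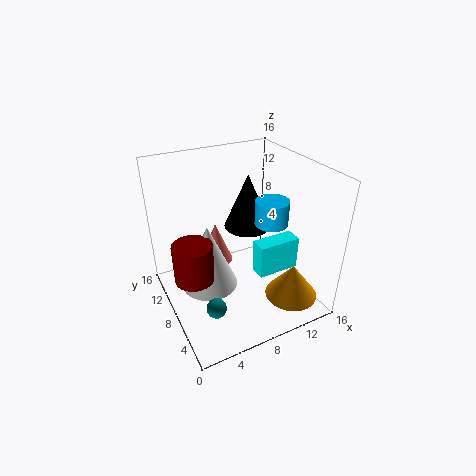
a_1 = 2; b_1 = 6; c_1 = 6; t_1 = 4; a_2 = 12; b_2 = 13; c_2 = 6; t_2 = 7; a_3 = 3; b_3 = 3; c_3 = 4; a_4 = 7; b_4 = 12; c_4 = 3; t_4 = 5; a_5 = 10; b_5 = 6; c_5 = 3; p_5 = 5; t_5 = 4; a_6 = 13; b_6 = 9; c_6 = 8; t_6 = 3; a_7 = 4; b_7 = 7; c_7 = 4; s_7 = 3; a_8 = 13; b_8 = 4; c_8 = 1; s_8 = 3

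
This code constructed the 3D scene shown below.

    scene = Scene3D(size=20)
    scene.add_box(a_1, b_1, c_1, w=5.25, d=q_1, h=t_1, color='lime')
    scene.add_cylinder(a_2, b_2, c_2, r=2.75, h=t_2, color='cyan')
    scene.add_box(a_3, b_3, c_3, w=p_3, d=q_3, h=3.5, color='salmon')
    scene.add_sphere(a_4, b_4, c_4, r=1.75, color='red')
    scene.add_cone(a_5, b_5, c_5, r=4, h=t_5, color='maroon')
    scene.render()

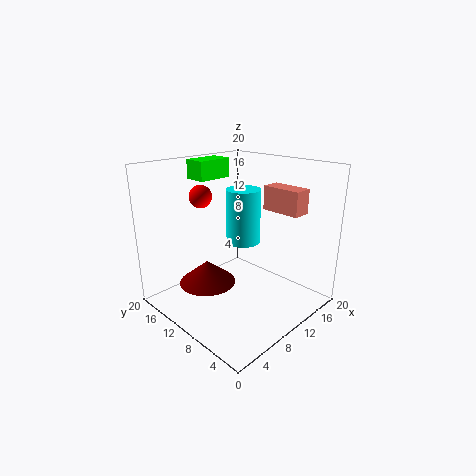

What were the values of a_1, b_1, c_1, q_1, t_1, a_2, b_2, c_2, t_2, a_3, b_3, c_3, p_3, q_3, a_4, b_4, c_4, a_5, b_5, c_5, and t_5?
a_1 = 8.25; b_1 = 15.25; c_1 = 17.25; q_1 = 3.25; t_1 = 2.75; a_2 = 16; b_2 = 14.75; c_2 = 6.25; t_2 = 8.75; a_3 = 15.25; b_3 = 4.25; c_3 = 13; p_3 = 2.75; q_3 = 5.75; a_4 = 10.25; b_4 = 18.25; c_4 = 14.25; a_5 = 6.75; b_5 = 13; c_5 = 3.25; t_5 = 3.25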